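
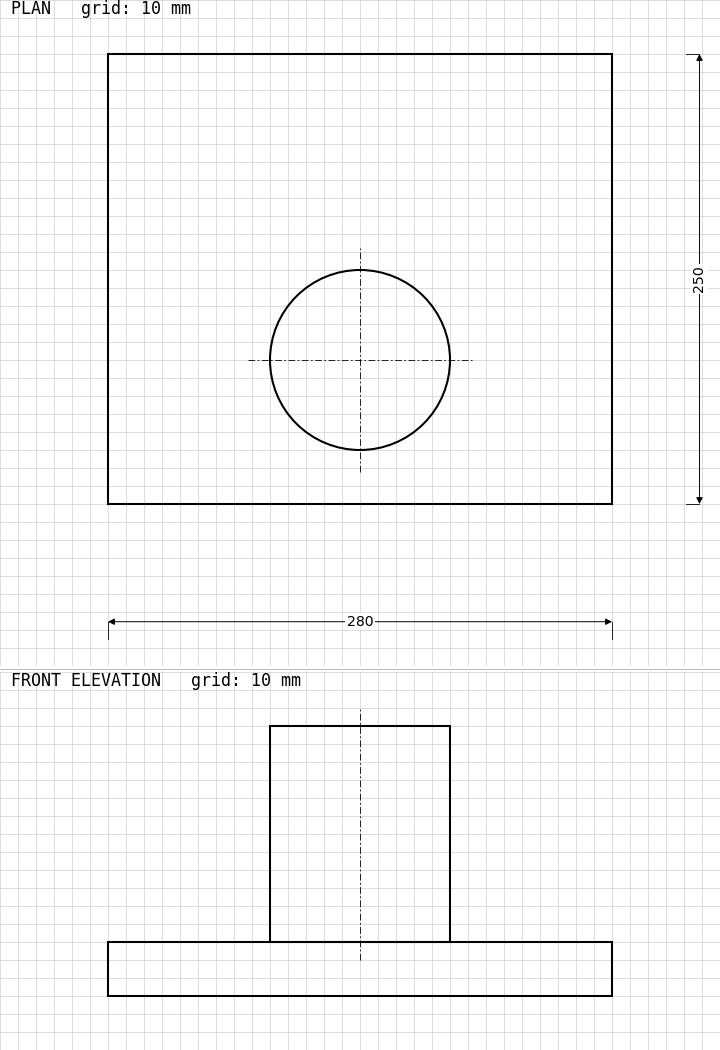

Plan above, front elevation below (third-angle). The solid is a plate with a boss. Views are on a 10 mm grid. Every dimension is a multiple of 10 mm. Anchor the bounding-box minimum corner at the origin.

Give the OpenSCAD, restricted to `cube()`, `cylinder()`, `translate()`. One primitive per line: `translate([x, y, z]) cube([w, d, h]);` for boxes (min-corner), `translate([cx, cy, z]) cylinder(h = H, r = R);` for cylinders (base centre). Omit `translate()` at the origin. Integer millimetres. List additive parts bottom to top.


cube([280, 250, 30]);
translate([140, 80, 30]) cylinder(h = 120, r = 50);


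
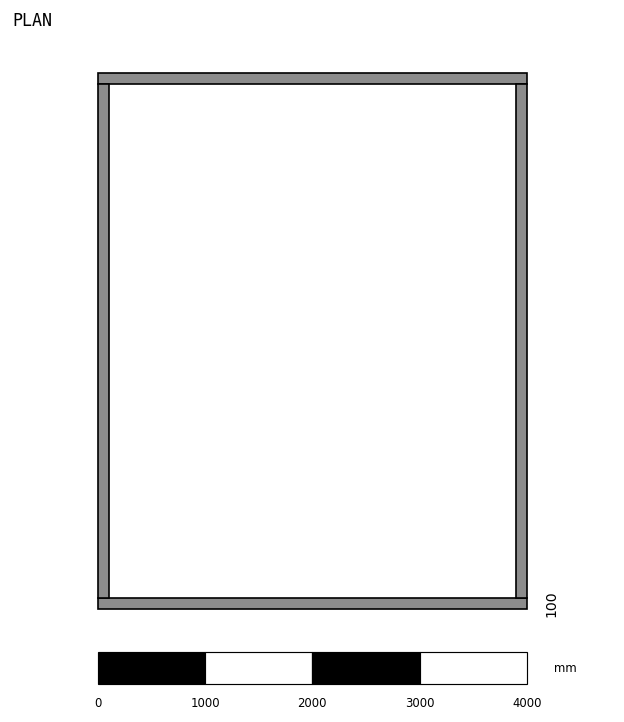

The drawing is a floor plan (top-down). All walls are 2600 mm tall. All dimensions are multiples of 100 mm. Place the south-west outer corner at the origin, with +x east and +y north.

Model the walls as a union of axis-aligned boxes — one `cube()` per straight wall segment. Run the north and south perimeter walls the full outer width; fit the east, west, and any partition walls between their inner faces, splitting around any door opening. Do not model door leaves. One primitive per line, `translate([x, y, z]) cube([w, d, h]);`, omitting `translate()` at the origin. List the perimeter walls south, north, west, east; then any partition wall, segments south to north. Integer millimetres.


cube([4000, 100, 2600]);
translate([0, 4900, 0]) cube([4000, 100, 2600]);
translate([0, 100, 0]) cube([100, 4800, 2600]);
translate([3900, 100, 0]) cube([100, 4800, 2600]);


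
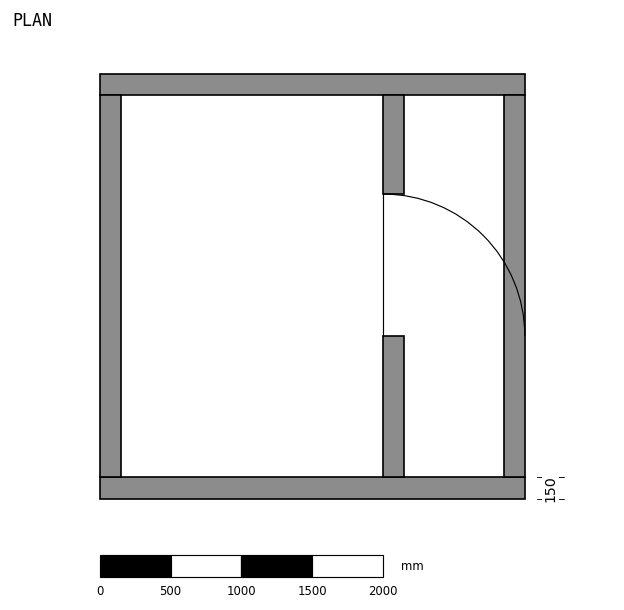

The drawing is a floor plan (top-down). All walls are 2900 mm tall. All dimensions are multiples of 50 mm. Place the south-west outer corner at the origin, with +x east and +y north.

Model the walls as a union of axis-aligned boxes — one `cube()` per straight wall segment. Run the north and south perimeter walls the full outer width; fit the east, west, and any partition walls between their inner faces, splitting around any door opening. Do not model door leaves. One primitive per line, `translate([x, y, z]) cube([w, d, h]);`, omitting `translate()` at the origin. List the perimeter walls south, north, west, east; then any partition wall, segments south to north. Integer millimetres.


cube([3000, 150, 2900]);
translate([0, 2850, 0]) cube([3000, 150, 2900]);
translate([0, 150, 0]) cube([150, 2700, 2900]);
translate([2850, 150, 0]) cube([150, 2700, 2900]);
translate([2000, 150, 0]) cube([150, 1000, 2900]);
translate([2000, 2150, 0]) cube([150, 700, 2900]);


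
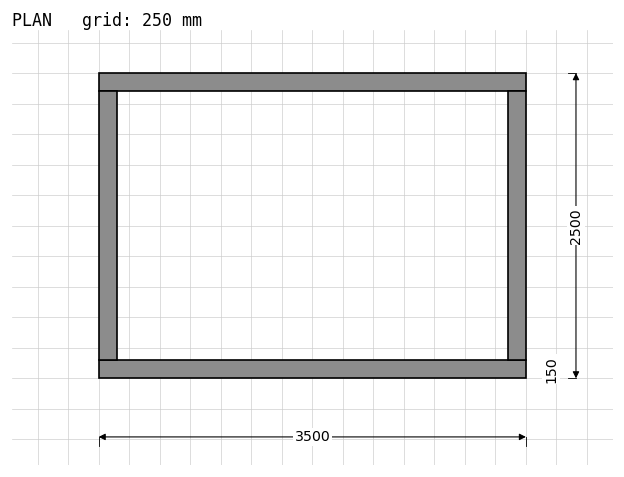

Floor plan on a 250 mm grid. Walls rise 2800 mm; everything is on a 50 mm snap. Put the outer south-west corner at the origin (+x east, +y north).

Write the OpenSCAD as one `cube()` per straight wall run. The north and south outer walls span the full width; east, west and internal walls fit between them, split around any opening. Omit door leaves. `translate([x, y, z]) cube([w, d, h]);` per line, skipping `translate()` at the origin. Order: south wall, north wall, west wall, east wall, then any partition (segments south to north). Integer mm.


cube([3500, 150, 2800]);
translate([0, 2350, 0]) cube([3500, 150, 2800]);
translate([0, 150, 0]) cube([150, 2200, 2800]);
translate([3350, 150, 0]) cube([150, 2200, 2800]);


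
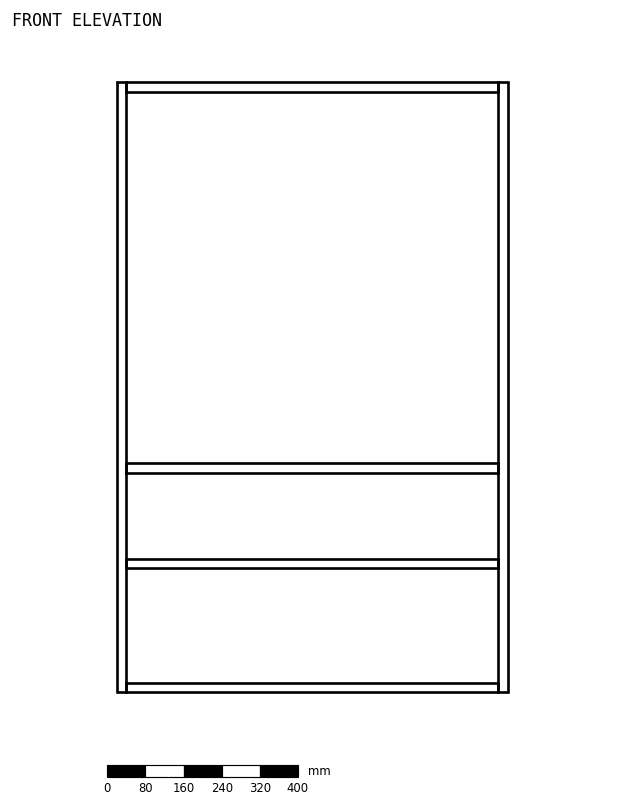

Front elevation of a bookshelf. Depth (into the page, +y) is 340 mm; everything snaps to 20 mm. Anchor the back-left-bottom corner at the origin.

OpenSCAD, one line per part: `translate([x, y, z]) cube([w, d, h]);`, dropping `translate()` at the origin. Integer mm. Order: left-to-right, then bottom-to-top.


cube([20, 340, 1280]);
translate([20, 0, 0]) cube([780, 340, 20]);
translate([20, 0, 260]) cube([780, 340, 20]);
translate([20, 0, 460]) cube([780, 340, 20]);
translate([20, 0, 1260]) cube([780, 340, 20]);
translate([800, 0, 0]) cube([20, 340, 1280]);


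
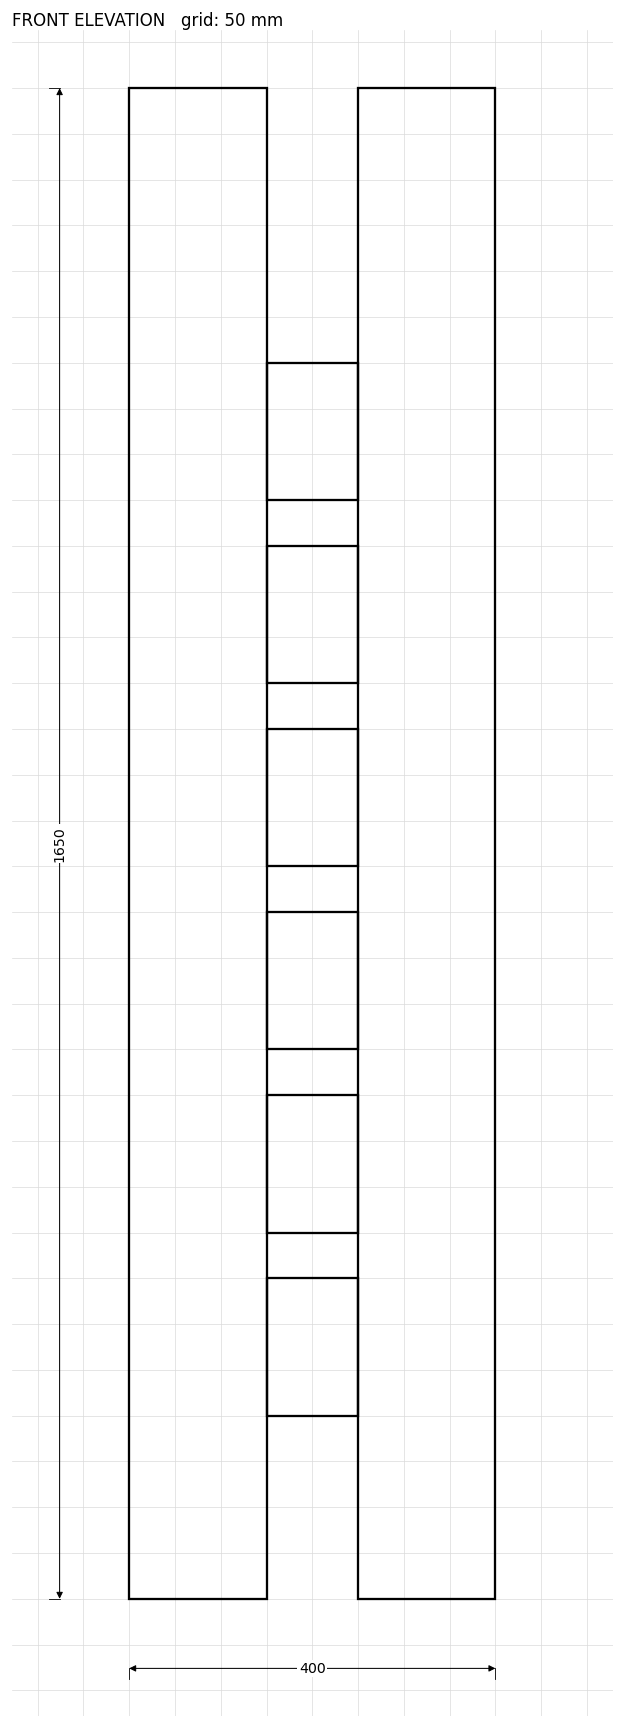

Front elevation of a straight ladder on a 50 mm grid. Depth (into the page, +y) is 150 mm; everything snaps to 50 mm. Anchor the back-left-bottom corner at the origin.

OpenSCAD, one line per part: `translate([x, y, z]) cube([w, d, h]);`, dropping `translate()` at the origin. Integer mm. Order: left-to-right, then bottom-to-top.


cube([150, 150, 1650]);
translate([150, 0, 200]) cube([100, 150, 150]);
translate([150, 0, 400]) cube([100, 150, 150]);
translate([150, 0, 600]) cube([100, 150, 150]);
translate([150, 0, 800]) cube([100, 150, 150]);
translate([150, 0, 1000]) cube([100, 150, 150]);
translate([150, 0, 1200]) cube([100, 150, 150]);
translate([250, 0, 0]) cube([150, 150, 1650]);


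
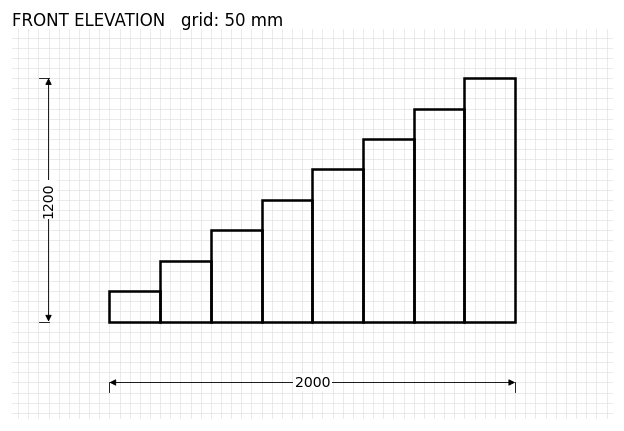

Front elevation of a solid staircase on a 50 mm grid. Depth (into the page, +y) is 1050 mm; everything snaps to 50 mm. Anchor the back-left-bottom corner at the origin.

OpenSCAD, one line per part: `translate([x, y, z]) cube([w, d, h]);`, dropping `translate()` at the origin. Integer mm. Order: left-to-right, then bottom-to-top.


cube([250, 1050, 150]);
translate([250, 0, 0]) cube([250, 1050, 300]);
translate([500, 0, 0]) cube([250, 1050, 450]);
translate([750, 0, 0]) cube([250, 1050, 600]);
translate([1000, 0, 0]) cube([250, 1050, 750]);
translate([1250, 0, 0]) cube([250, 1050, 900]);
translate([1500, 0, 0]) cube([250, 1050, 1050]);
translate([1750, 0, 0]) cube([250, 1050, 1200]);


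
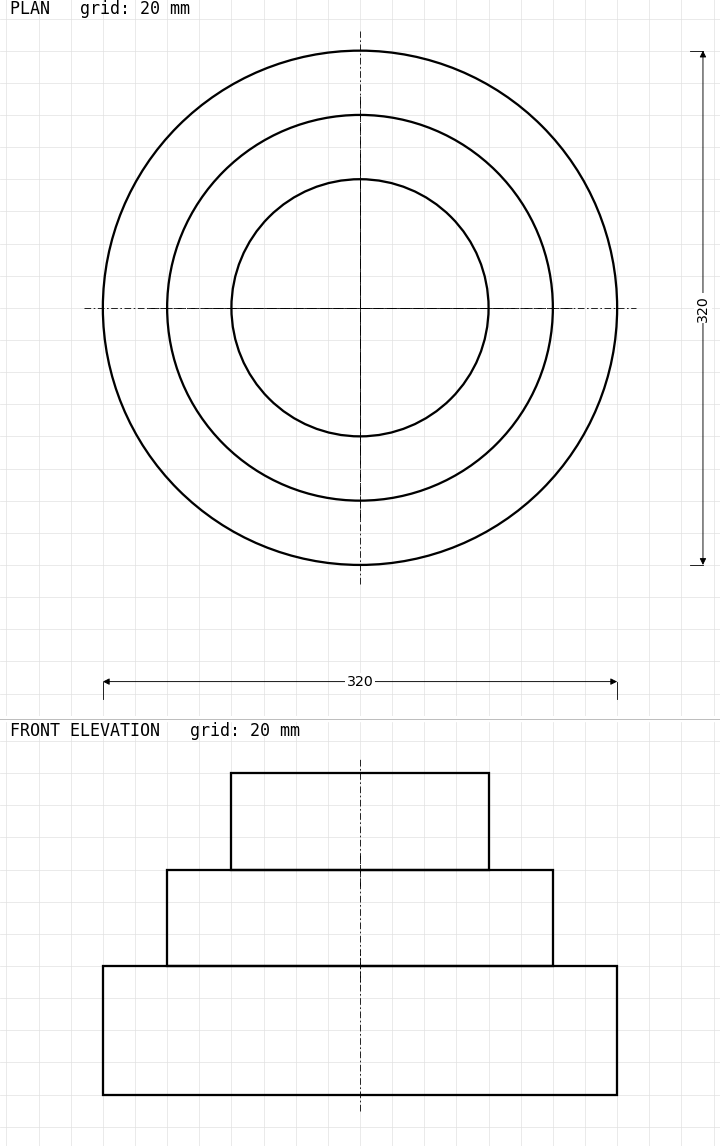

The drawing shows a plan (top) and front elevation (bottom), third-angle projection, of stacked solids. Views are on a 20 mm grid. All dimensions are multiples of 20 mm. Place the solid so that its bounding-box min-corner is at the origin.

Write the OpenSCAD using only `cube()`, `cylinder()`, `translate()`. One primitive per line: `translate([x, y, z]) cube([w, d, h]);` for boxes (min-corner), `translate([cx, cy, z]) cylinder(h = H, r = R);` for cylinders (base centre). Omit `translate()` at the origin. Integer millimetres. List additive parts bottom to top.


translate([160, 160, 0]) cylinder(h = 80, r = 160);
translate([160, 160, 80]) cylinder(h = 60, r = 120);
translate([160, 160, 140]) cylinder(h = 60, r = 80);


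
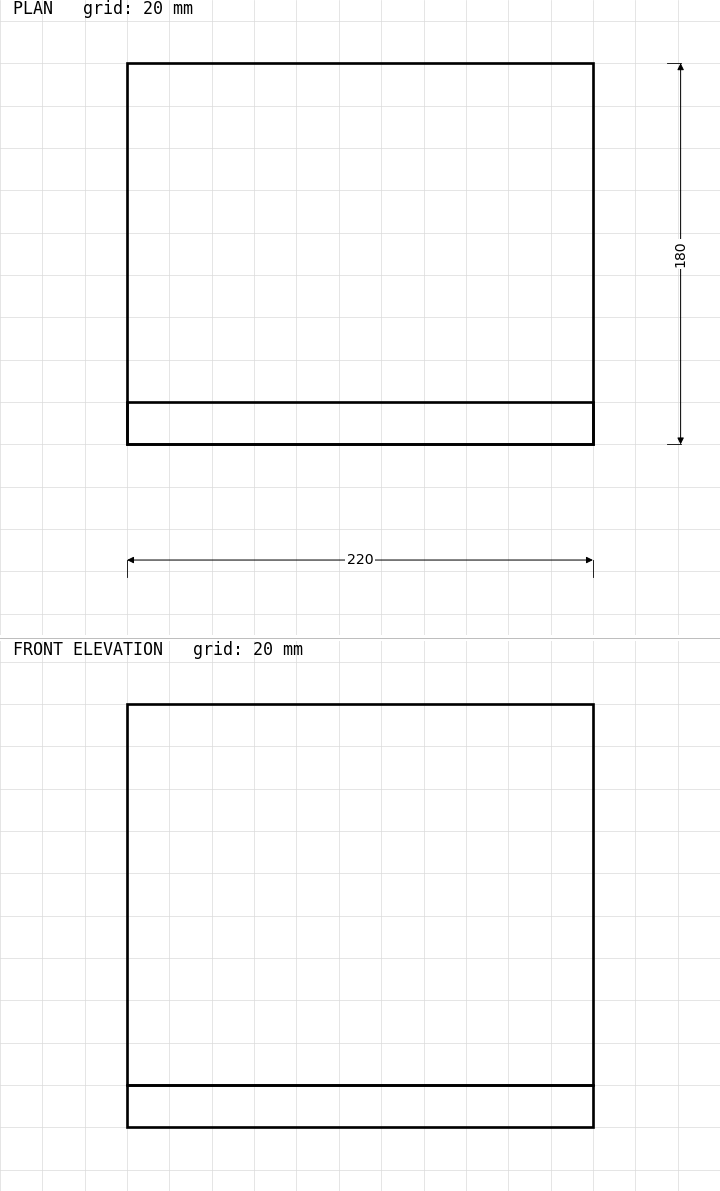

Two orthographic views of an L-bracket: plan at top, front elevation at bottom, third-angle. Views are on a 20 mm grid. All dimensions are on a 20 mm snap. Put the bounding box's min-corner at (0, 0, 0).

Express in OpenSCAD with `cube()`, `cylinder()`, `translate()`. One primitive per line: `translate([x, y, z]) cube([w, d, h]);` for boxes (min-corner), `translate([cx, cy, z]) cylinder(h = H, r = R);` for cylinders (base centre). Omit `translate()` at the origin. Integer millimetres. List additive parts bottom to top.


cube([220, 180, 20]);
translate([0, 0, 20]) cube([220, 20, 180]);


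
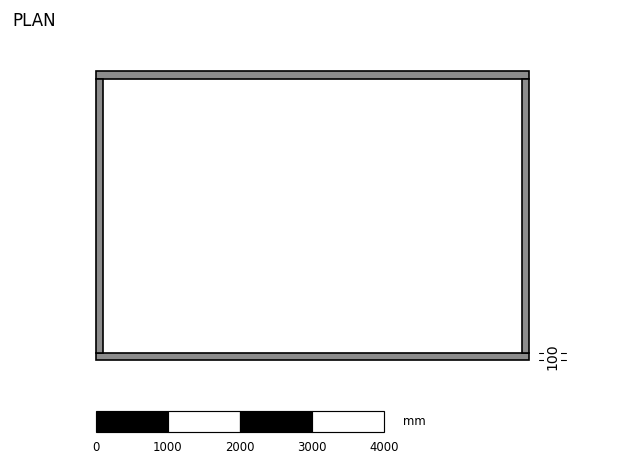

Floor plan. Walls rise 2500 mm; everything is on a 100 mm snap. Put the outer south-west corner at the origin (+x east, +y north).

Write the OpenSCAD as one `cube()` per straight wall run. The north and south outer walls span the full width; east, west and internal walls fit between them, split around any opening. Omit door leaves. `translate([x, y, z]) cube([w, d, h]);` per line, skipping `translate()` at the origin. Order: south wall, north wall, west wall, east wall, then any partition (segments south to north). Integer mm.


cube([6000, 100, 2500]);
translate([0, 3900, 0]) cube([6000, 100, 2500]);
translate([0, 100, 0]) cube([100, 3800, 2500]);
translate([5900, 100, 0]) cube([100, 3800, 2500]);


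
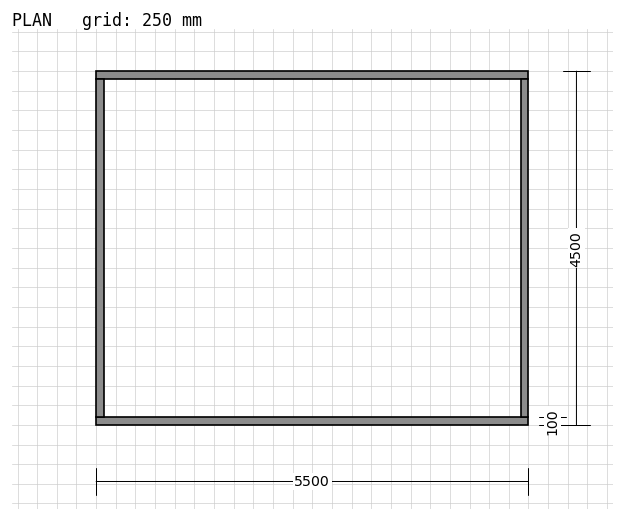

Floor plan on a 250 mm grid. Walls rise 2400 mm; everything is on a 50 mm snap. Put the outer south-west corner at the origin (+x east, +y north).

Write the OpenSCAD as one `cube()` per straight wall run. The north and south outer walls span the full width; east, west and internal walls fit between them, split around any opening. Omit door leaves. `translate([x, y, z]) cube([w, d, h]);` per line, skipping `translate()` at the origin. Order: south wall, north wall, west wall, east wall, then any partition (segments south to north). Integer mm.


cube([5500, 100, 2400]);
translate([0, 4400, 0]) cube([5500, 100, 2400]);
translate([0, 100, 0]) cube([100, 4300, 2400]);
translate([5400, 100, 0]) cube([100, 4300, 2400]);


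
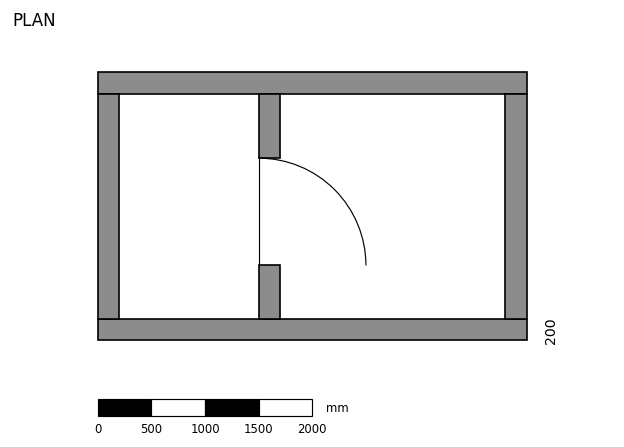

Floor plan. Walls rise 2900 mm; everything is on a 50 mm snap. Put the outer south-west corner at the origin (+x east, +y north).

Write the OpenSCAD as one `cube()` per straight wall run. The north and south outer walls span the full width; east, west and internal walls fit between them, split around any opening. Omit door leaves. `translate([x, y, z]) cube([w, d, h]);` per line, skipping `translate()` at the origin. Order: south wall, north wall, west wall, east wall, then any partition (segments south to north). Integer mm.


cube([4000, 200, 2900]);
translate([0, 2300, 0]) cube([4000, 200, 2900]);
translate([0, 200, 0]) cube([200, 2100, 2900]);
translate([3800, 200, 0]) cube([200, 2100, 2900]);
translate([1500, 200, 0]) cube([200, 500, 2900]);
translate([1500, 1700, 0]) cube([200, 600, 2900]);


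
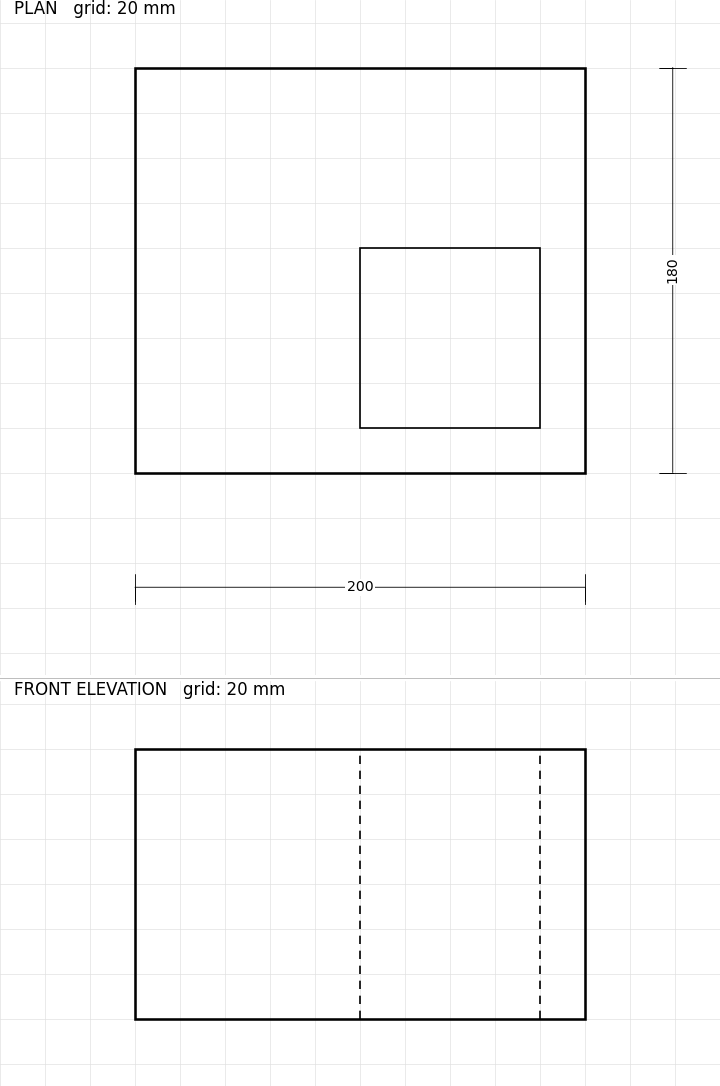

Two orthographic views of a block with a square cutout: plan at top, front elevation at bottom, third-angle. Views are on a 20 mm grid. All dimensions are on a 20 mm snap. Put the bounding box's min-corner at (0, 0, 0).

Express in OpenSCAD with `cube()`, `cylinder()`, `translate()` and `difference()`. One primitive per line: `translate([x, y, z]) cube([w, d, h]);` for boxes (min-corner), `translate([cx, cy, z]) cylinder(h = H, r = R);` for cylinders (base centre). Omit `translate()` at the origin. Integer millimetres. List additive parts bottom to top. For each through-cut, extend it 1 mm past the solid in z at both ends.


difference() {
  cube([200, 180, 120]);
  translate([100, 20, -1]) cube([80, 80, 122]);
}


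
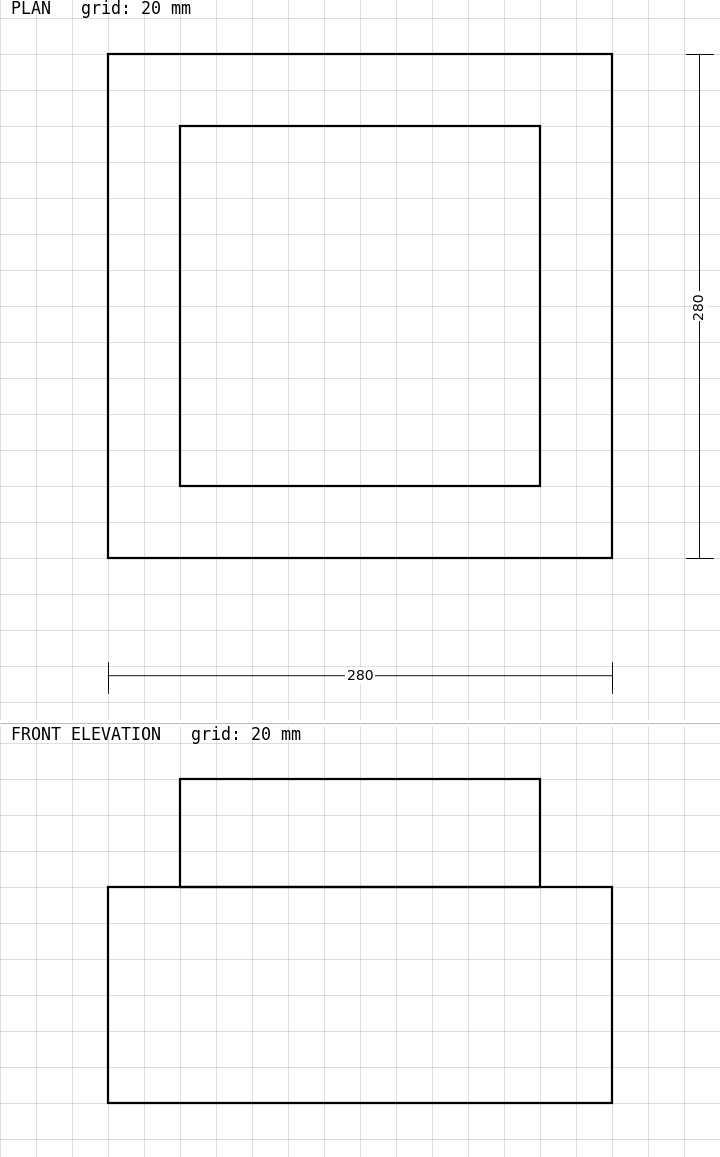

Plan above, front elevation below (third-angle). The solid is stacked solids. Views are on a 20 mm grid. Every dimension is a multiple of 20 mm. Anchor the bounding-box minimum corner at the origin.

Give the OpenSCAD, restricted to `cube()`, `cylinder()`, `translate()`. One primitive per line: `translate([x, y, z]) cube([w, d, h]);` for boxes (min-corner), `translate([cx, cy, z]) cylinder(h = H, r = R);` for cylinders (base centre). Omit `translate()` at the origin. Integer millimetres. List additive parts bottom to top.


cube([280, 280, 120]);
translate([40, 40, 120]) cube([200, 200, 60]);


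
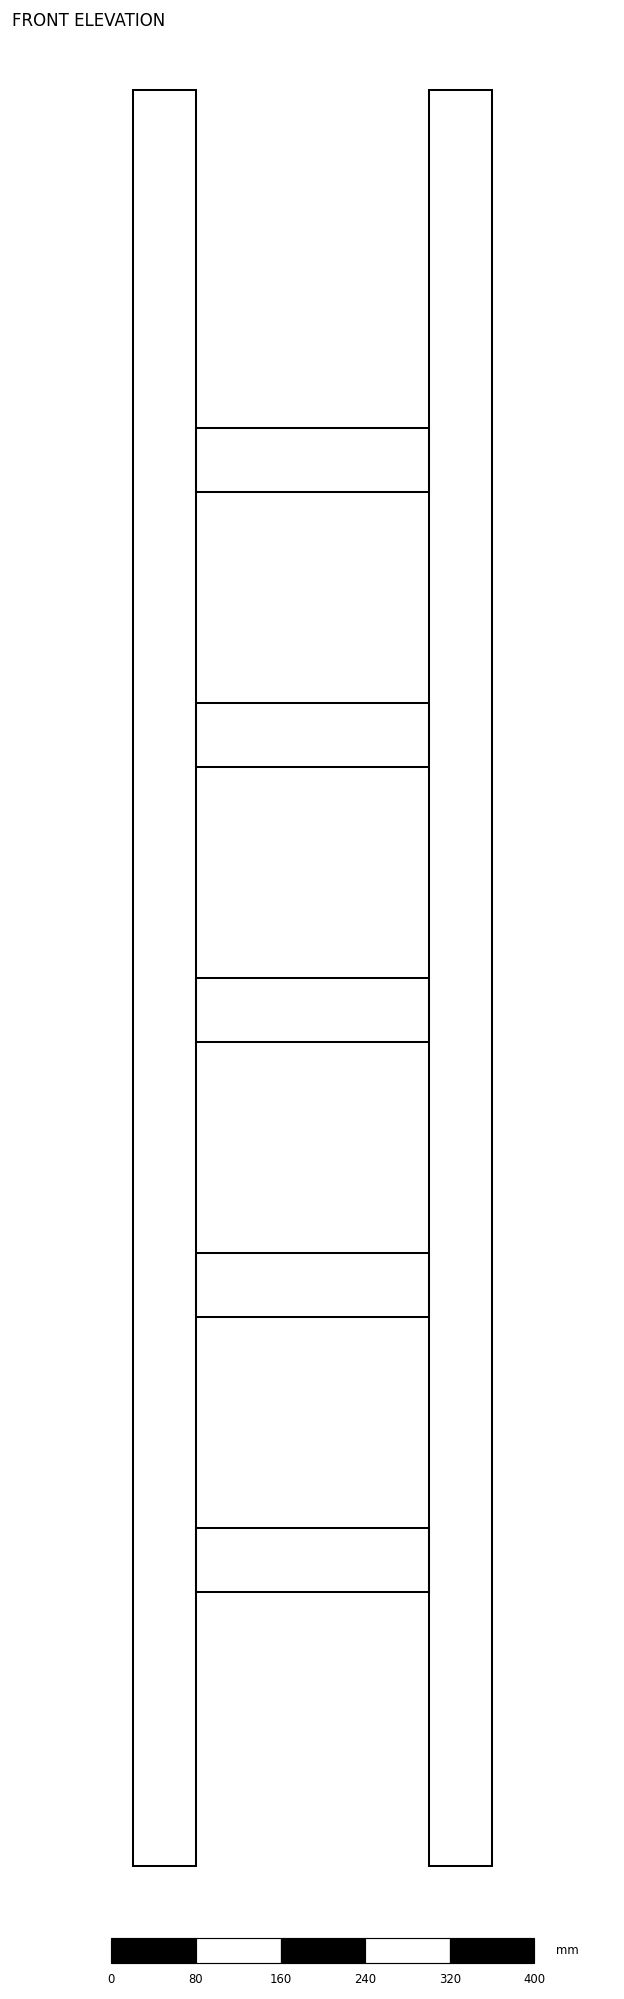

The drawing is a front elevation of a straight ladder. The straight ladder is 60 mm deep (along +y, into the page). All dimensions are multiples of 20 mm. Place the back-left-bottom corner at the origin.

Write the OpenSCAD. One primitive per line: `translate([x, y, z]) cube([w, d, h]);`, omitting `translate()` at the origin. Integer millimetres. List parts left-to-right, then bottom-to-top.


cube([60, 60, 1680]);
translate([60, 0, 260]) cube([220, 60, 60]);
translate([60, 0, 520]) cube([220, 60, 60]);
translate([60, 0, 780]) cube([220, 60, 60]);
translate([60, 0, 1040]) cube([220, 60, 60]);
translate([60, 0, 1300]) cube([220, 60, 60]);
translate([280, 0, 0]) cube([60, 60, 1680]);


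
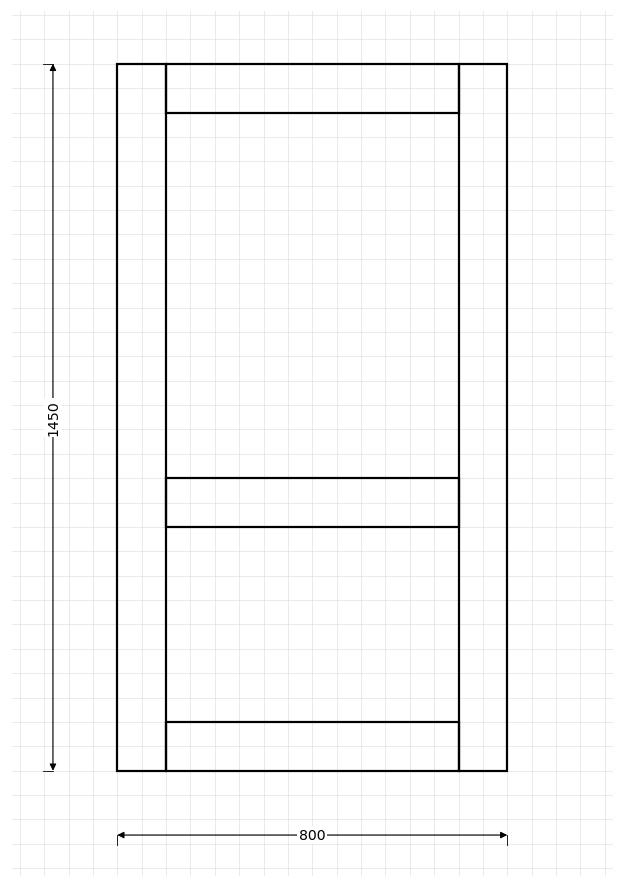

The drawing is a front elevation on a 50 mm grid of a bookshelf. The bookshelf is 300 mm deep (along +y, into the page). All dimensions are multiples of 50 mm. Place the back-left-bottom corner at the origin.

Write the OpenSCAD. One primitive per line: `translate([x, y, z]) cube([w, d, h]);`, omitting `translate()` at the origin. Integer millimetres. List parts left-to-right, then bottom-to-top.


cube([100, 300, 1450]);
translate([100, 0, 0]) cube([600, 300, 100]);
translate([100, 0, 500]) cube([600, 300, 100]);
translate([100, 0, 1350]) cube([600, 300, 100]);
translate([700, 0, 0]) cube([100, 300, 1450]);


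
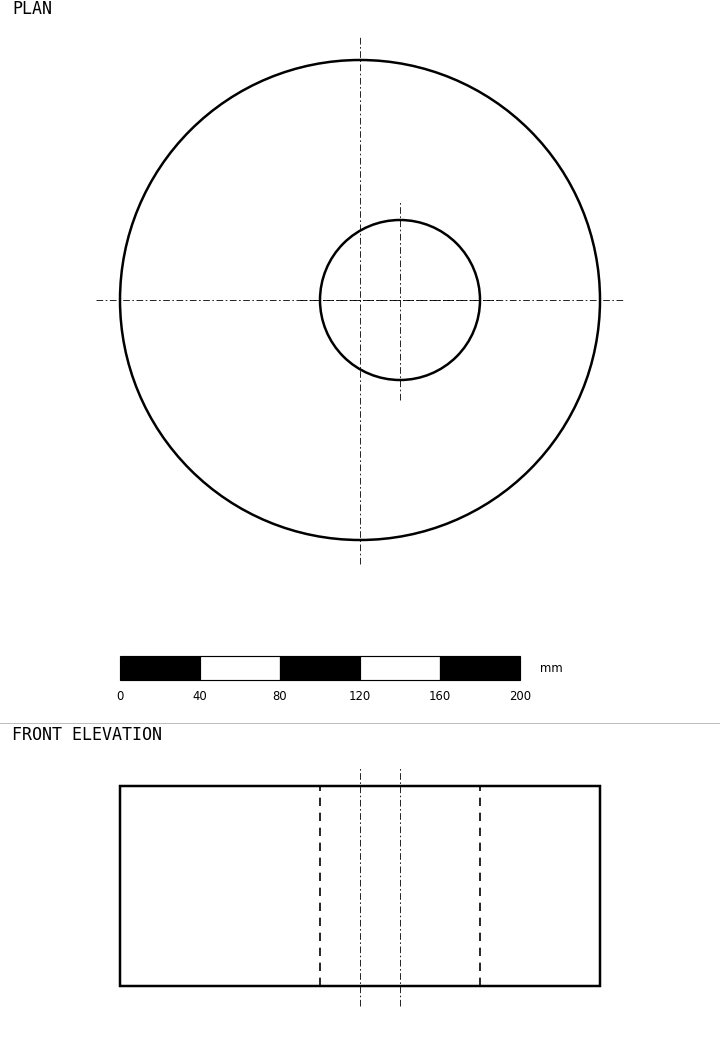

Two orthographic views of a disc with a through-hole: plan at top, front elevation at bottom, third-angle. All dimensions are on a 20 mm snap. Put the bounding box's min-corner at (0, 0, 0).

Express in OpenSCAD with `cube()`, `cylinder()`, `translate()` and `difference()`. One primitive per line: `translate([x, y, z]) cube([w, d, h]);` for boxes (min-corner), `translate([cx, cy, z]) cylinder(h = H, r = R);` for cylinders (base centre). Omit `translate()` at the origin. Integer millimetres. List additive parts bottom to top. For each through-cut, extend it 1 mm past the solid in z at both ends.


difference() {
  translate([120, 120, 0]) cylinder(h = 100, r = 120);
  translate([140, 120, -1]) cylinder(h = 102, r = 40);
}


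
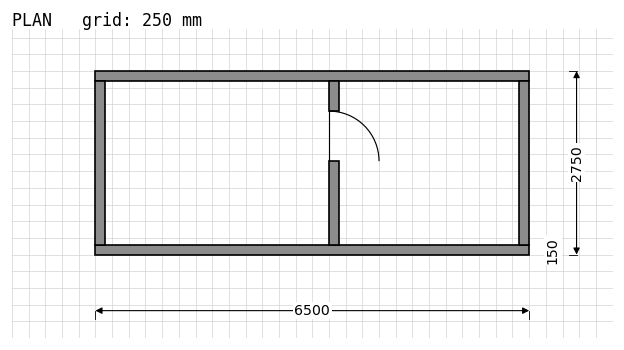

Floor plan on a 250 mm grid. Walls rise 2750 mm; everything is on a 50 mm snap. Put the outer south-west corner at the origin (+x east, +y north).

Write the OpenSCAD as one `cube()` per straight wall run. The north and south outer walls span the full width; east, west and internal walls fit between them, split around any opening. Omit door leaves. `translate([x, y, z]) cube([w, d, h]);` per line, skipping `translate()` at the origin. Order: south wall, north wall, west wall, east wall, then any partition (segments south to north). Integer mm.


cube([6500, 150, 2750]);
translate([0, 2600, 0]) cube([6500, 150, 2750]);
translate([0, 150, 0]) cube([150, 2450, 2750]);
translate([6350, 150, 0]) cube([150, 2450, 2750]);
translate([3500, 150, 0]) cube([150, 1250, 2750]);
translate([3500, 2150, 0]) cube([150, 450, 2750]);


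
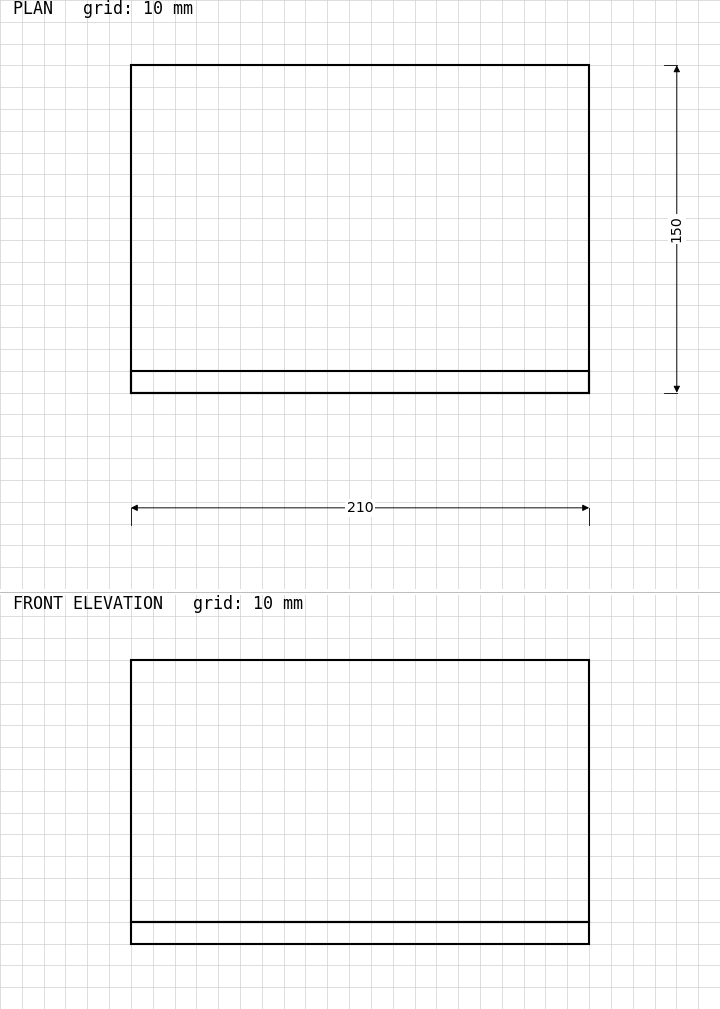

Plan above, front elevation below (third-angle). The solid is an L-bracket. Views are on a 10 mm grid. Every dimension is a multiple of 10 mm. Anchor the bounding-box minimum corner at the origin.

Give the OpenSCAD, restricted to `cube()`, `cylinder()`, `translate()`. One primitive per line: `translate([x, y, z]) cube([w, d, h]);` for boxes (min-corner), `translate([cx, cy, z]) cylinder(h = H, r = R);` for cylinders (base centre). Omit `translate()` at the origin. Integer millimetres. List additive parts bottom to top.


cube([210, 150, 10]);
translate([0, 0, 10]) cube([210, 10, 120]);


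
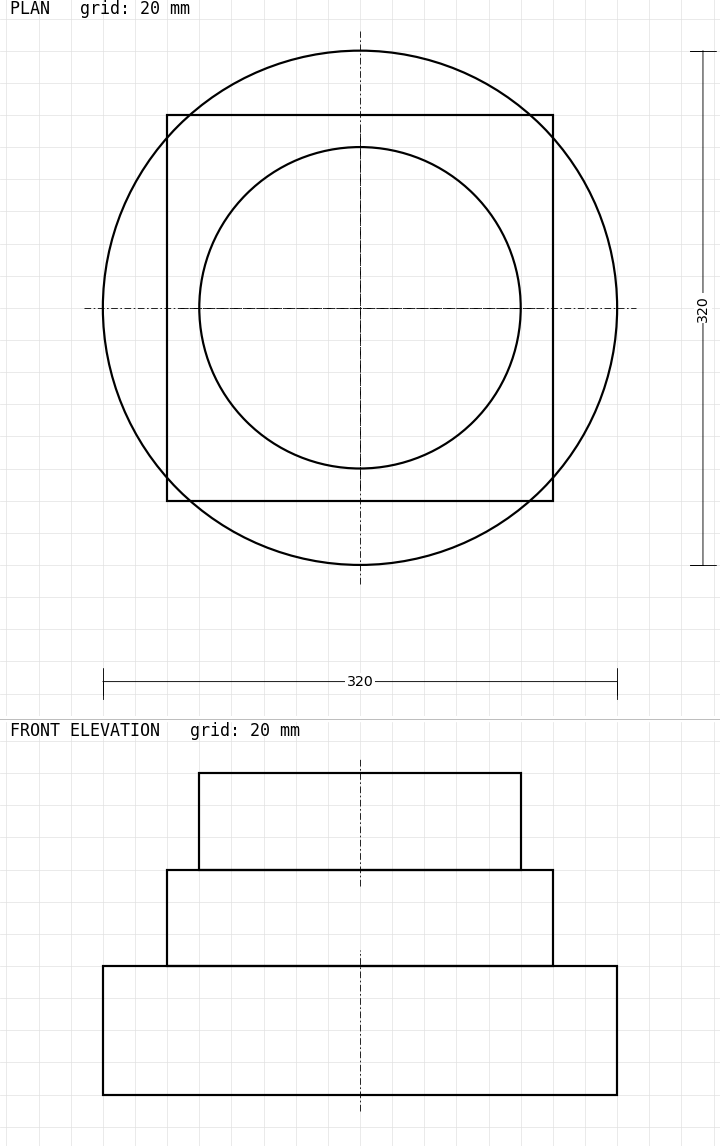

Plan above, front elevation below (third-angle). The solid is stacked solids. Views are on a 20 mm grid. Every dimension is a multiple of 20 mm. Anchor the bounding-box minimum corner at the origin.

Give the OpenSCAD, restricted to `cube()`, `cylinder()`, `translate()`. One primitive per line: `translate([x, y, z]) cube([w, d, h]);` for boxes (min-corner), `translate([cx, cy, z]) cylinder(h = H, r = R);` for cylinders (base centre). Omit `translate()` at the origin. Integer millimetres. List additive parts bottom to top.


translate([160, 160, 0]) cylinder(h = 80, r = 160);
translate([40, 40, 80]) cube([240, 240, 60]);
translate([160, 160, 140]) cylinder(h = 60, r = 100);


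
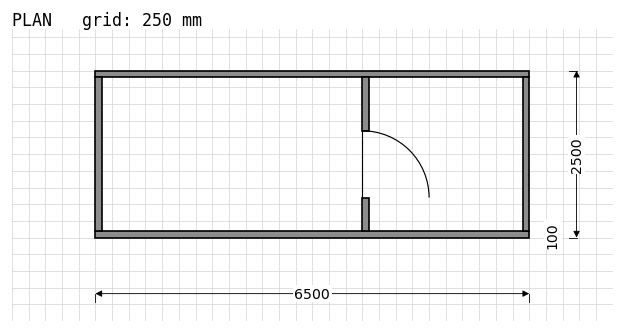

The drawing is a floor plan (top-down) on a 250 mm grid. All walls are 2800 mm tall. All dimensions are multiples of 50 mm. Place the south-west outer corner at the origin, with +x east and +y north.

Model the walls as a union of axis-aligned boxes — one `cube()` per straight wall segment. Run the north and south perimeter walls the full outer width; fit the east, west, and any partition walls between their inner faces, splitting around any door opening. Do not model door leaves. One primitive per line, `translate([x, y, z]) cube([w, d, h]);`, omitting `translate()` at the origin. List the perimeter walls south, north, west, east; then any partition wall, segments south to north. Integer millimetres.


cube([6500, 100, 2800]);
translate([0, 2400, 0]) cube([6500, 100, 2800]);
translate([0, 100, 0]) cube([100, 2300, 2800]);
translate([6400, 100, 0]) cube([100, 2300, 2800]);
translate([4000, 100, 0]) cube([100, 500, 2800]);
translate([4000, 1600, 0]) cube([100, 800, 2800]);


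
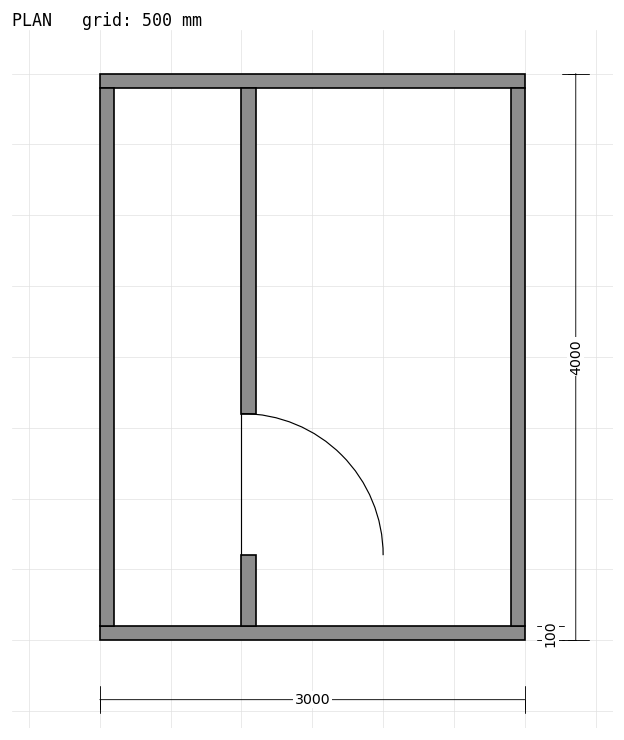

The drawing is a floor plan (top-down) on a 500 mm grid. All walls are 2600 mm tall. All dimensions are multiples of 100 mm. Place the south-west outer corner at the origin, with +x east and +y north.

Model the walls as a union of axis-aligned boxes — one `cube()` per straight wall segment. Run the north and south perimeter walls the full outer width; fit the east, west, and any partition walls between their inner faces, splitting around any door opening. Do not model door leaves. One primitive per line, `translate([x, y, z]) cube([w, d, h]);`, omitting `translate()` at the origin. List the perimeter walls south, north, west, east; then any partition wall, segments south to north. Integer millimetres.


cube([3000, 100, 2600]);
translate([0, 3900, 0]) cube([3000, 100, 2600]);
translate([0, 100, 0]) cube([100, 3800, 2600]);
translate([2900, 100, 0]) cube([100, 3800, 2600]);
translate([1000, 100, 0]) cube([100, 500, 2600]);
translate([1000, 1600, 0]) cube([100, 2300, 2600]);


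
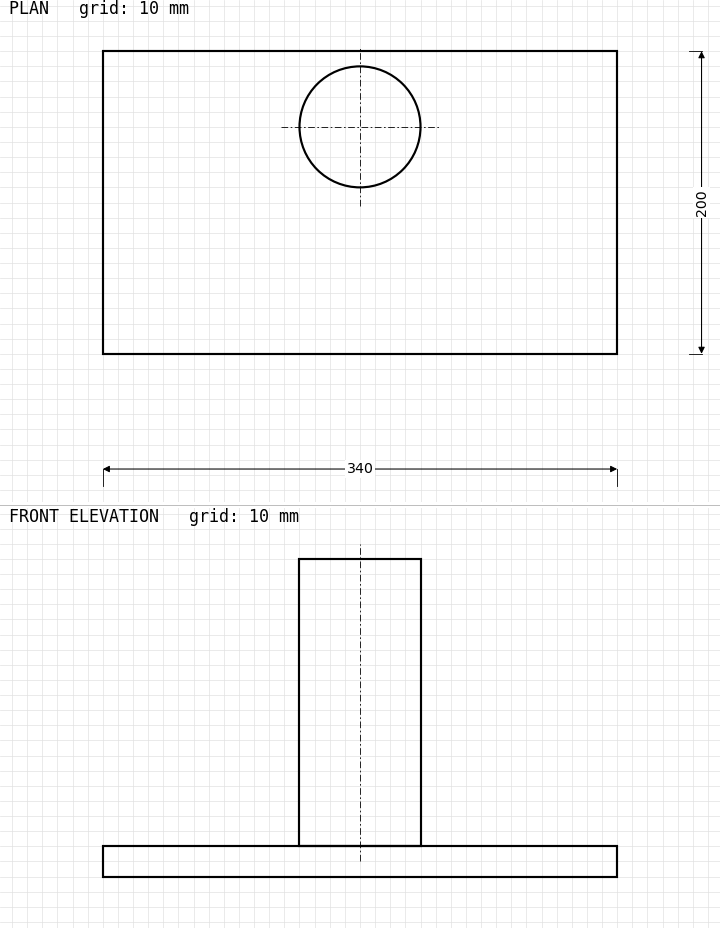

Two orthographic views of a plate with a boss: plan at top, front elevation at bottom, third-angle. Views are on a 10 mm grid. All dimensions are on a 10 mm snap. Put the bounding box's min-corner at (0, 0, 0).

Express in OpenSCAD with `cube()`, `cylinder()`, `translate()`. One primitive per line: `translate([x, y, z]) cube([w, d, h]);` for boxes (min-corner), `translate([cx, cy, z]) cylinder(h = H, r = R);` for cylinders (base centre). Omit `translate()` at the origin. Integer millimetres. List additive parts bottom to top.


cube([340, 200, 20]);
translate([170, 150, 20]) cylinder(h = 190, r = 40);


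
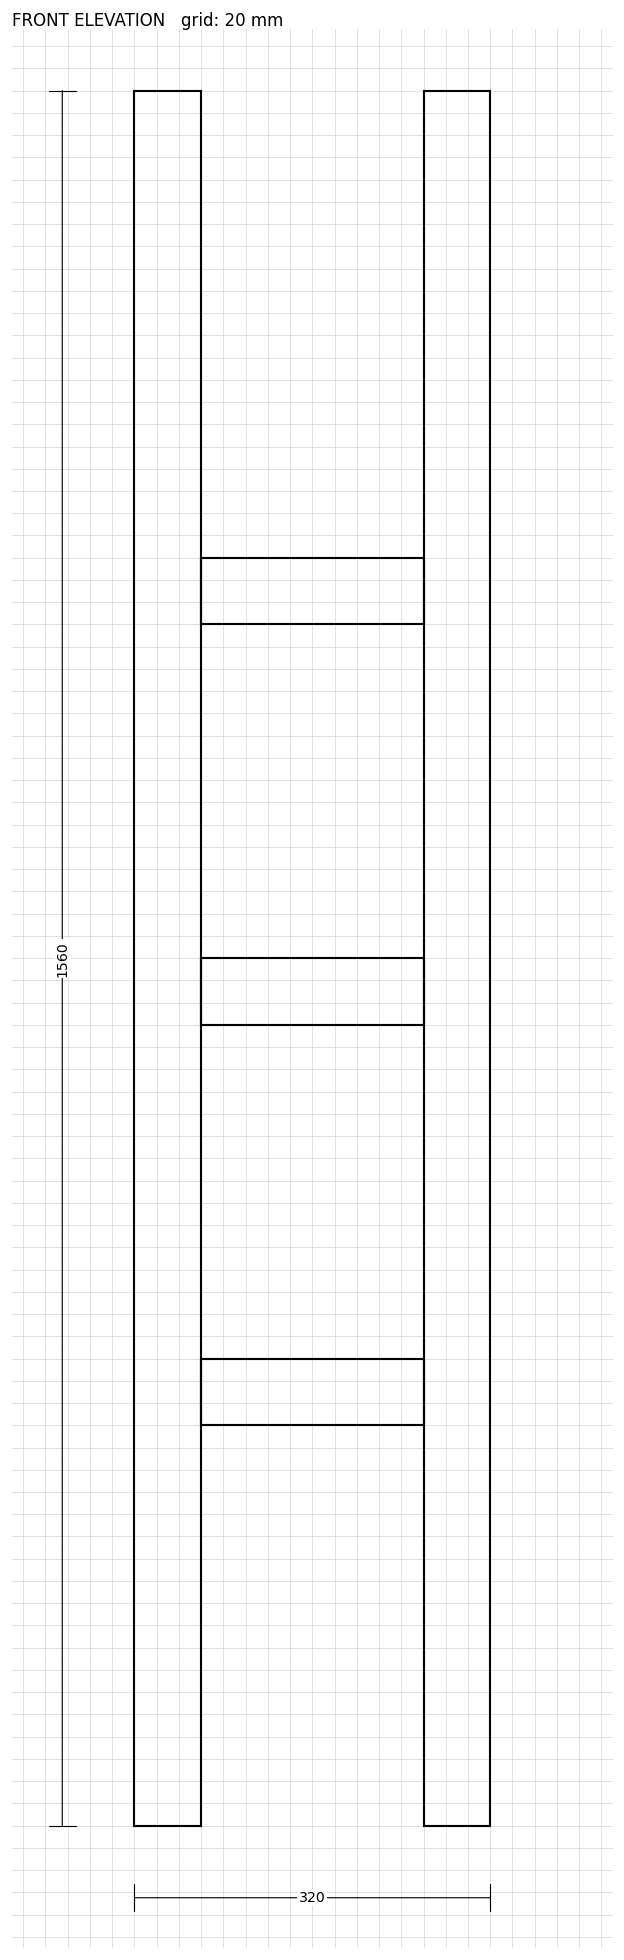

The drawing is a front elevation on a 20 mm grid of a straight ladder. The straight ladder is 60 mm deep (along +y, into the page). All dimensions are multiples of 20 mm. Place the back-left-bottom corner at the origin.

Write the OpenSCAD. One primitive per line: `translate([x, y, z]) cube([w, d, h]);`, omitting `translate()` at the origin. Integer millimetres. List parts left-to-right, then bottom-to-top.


cube([60, 60, 1560]);
translate([60, 0, 360]) cube([200, 60, 60]);
translate([60, 0, 720]) cube([200, 60, 60]);
translate([60, 0, 1080]) cube([200, 60, 60]);
translate([260, 0, 0]) cube([60, 60, 1560]);


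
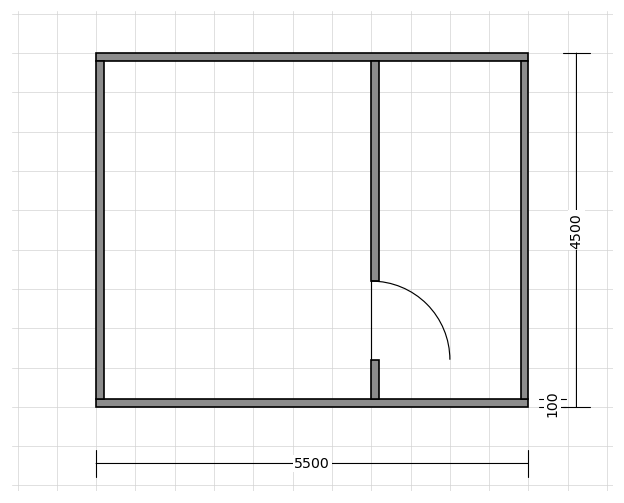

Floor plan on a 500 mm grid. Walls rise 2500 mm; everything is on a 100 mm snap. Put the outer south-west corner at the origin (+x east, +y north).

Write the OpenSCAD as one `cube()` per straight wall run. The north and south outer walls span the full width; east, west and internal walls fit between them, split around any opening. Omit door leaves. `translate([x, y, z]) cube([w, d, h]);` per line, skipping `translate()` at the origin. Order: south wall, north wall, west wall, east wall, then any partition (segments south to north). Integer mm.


cube([5500, 100, 2500]);
translate([0, 4400, 0]) cube([5500, 100, 2500]);
translate([0, 100, 0]) cube([100, 4300, 2500]);
translate([5400, 100, 0]) cube([100, 4300, 2500]);
translate([3500, 100, 0]) cube([100, 500, 2500]);
translate([3500, 1600, 0]) cube([100, 2800, 2500]);


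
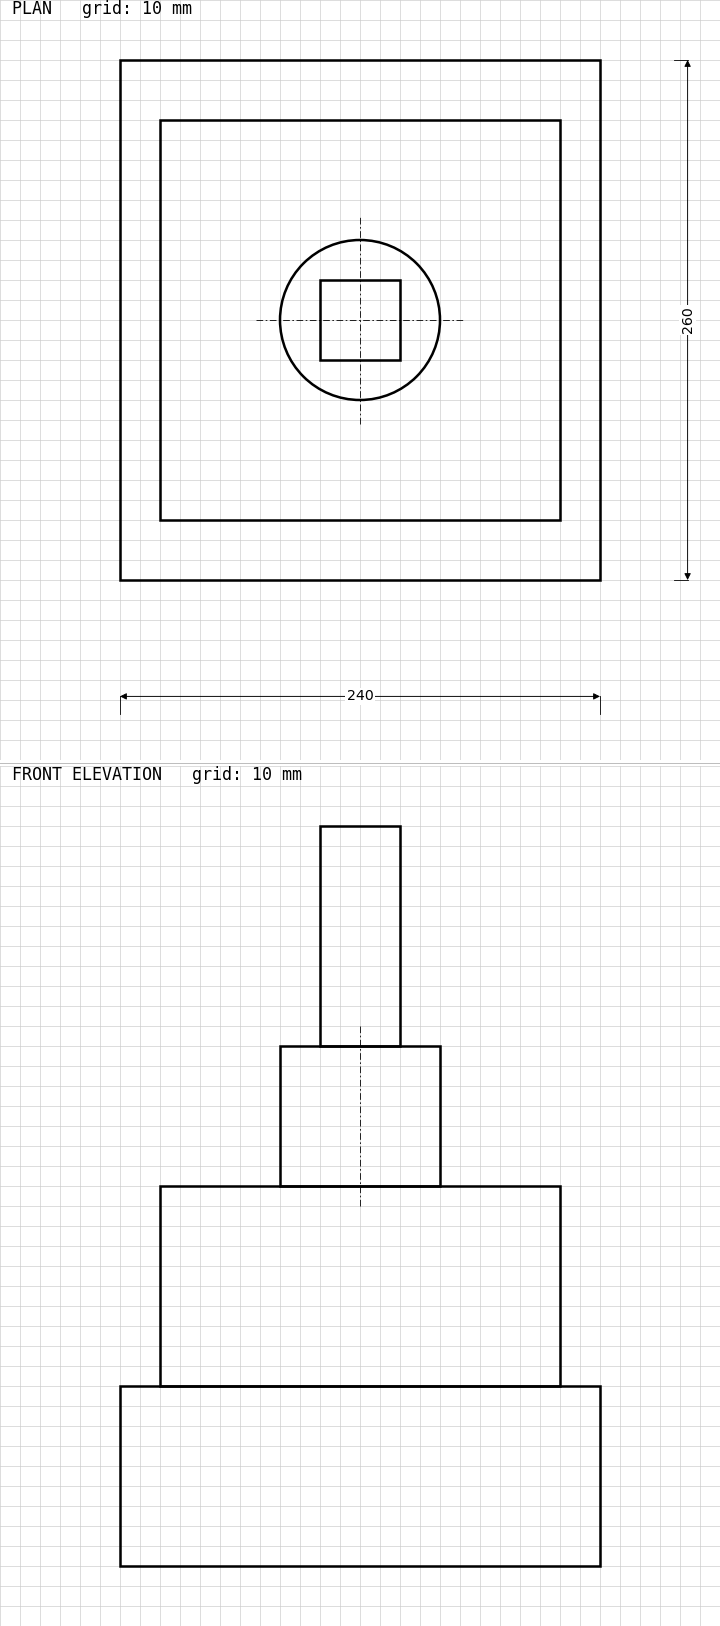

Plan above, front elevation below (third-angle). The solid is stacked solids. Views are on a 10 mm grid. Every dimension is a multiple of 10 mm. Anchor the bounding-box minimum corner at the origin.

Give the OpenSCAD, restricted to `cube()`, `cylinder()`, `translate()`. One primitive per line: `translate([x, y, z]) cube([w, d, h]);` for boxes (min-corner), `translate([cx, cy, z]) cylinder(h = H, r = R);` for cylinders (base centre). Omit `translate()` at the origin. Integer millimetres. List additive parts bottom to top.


cube([240, 260, 90]);
translate([20, 30, 90]) cube([200, 200, 100]);
translate([120, 130, 190]) cylinder(h = 70, r = 40);
translate([100, 110, 260]) cube([40, 40, 110]);


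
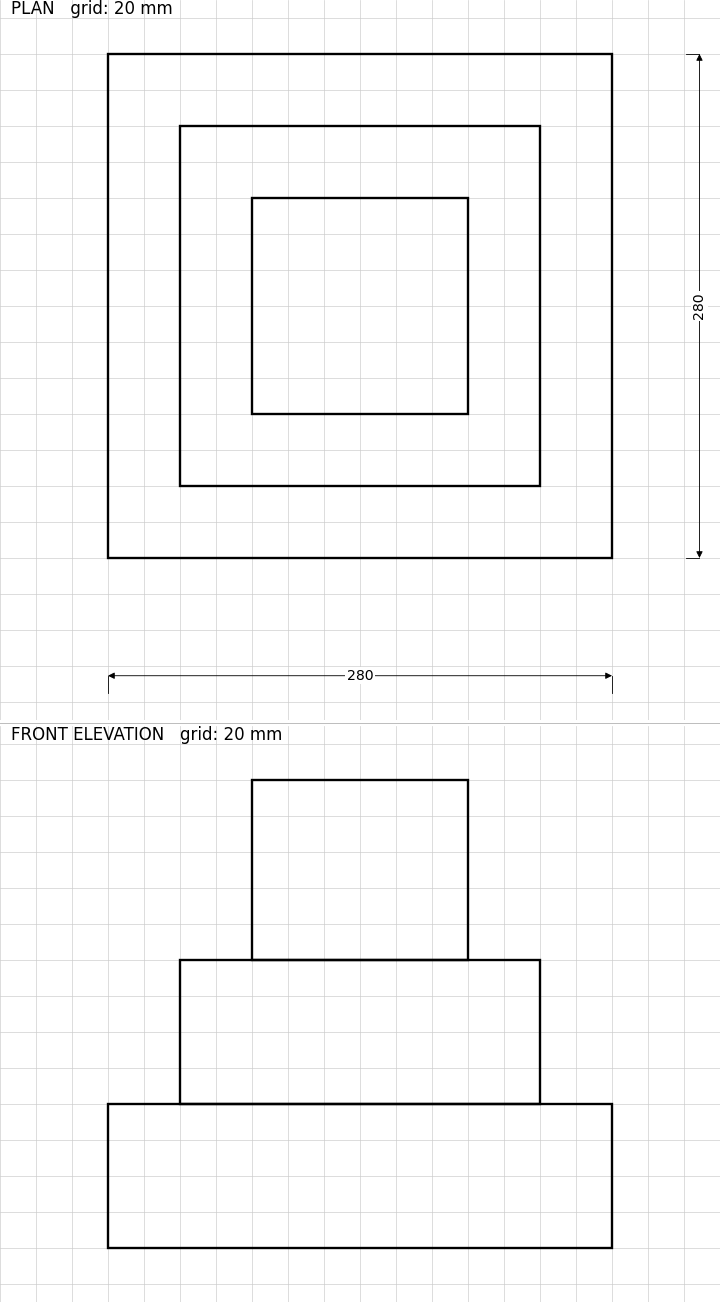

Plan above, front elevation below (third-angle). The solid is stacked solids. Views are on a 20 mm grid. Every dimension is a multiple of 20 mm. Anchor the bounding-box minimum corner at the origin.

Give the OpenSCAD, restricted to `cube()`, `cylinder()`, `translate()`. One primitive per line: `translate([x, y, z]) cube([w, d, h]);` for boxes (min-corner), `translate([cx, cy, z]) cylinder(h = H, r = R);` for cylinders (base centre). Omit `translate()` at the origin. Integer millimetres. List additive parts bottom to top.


cube([280, 280, 80]);
translate([40, 40, 80]) cube([200, 200, 80]);
translate([80, 80, 160]) cube([120, 120, 100]);


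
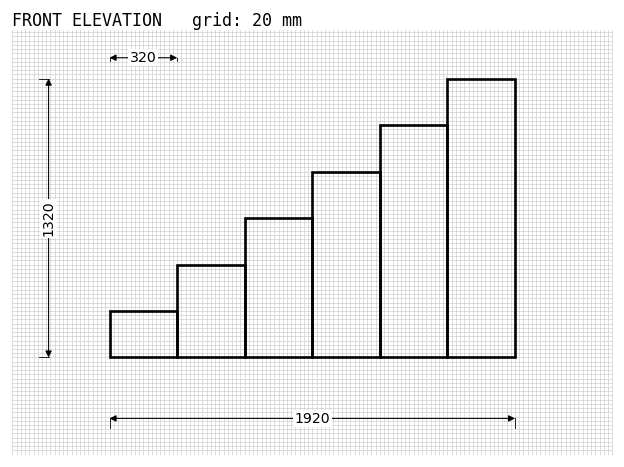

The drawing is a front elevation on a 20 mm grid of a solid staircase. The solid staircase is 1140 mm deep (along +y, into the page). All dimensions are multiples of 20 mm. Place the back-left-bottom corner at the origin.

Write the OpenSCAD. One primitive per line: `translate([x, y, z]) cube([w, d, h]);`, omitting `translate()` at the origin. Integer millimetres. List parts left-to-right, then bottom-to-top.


cube([320, 1140, 220]);
translate([320, 0, 0]) cube([320, 1140, 440]);
translate([640, 0, 0]) cube([320, 1140, 660]);
translate([960, 0, 0]) cube([320, 1140, 880]);
translate([1280, 0, 0]) cube([320, 1140, 1100]);
translate([1600, 0, 0]) cube([320, 1140, 1320]);


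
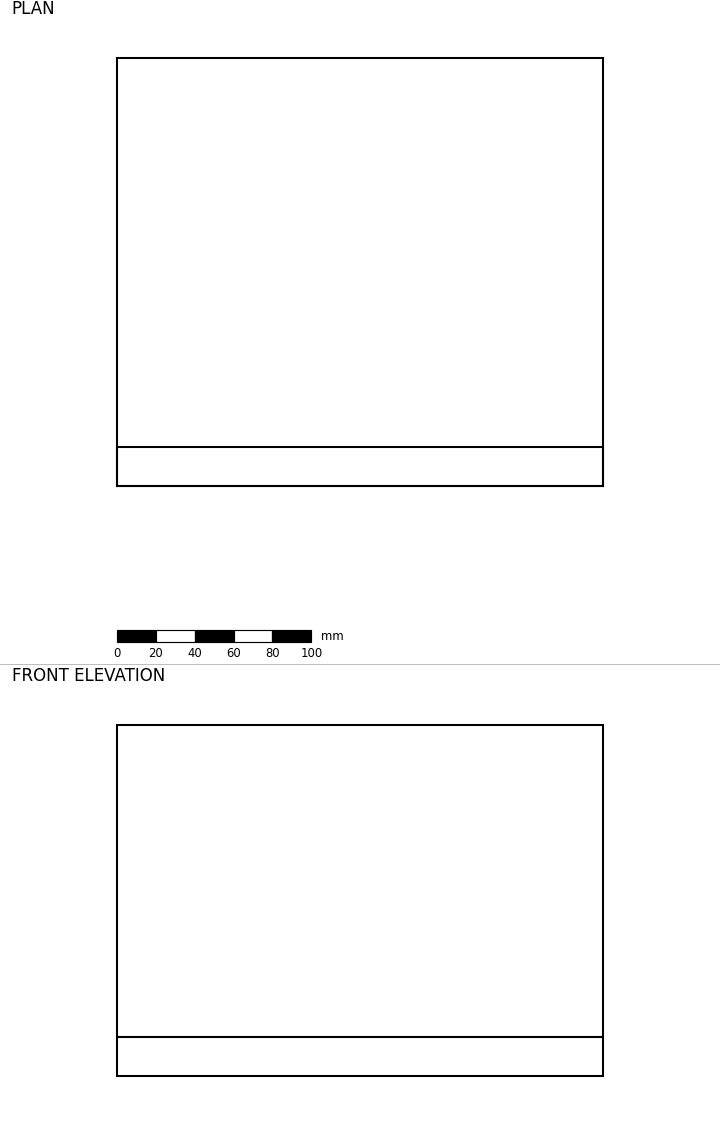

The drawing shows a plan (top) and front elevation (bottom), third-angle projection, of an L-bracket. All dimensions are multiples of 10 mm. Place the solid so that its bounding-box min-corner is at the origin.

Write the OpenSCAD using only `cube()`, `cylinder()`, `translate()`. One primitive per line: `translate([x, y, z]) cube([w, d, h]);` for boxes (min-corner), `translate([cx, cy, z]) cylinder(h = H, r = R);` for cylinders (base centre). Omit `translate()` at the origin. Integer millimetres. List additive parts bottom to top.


cube([250, 220, 20]);
translate([0, 0, 20]) cube([250, 20, 160]);


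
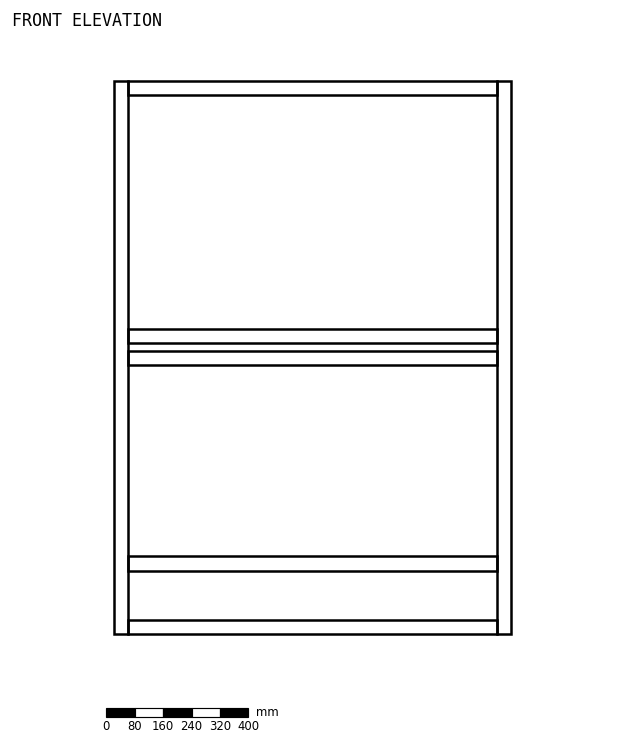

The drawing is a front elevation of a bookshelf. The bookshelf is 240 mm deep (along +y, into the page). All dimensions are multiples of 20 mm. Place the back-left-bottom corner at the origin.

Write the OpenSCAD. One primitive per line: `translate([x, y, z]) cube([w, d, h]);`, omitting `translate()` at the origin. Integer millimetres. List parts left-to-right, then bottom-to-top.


cube([40, 240, 1560]);
translate([40, 0, 0]) cube([1040, 240, 40]);
translate([40, 0, 180]) cube([1040, 240, 40]);
translate([40, 0, 760]) cube([1040, 240, 40]);
translate([40, 0, 820]) cube([1040, 240, 40]);
translate([40, 0, 1520]) cube([1040, 240, 40]);
translate([1080, 0, 0]) cube([40, 240, 1560]);


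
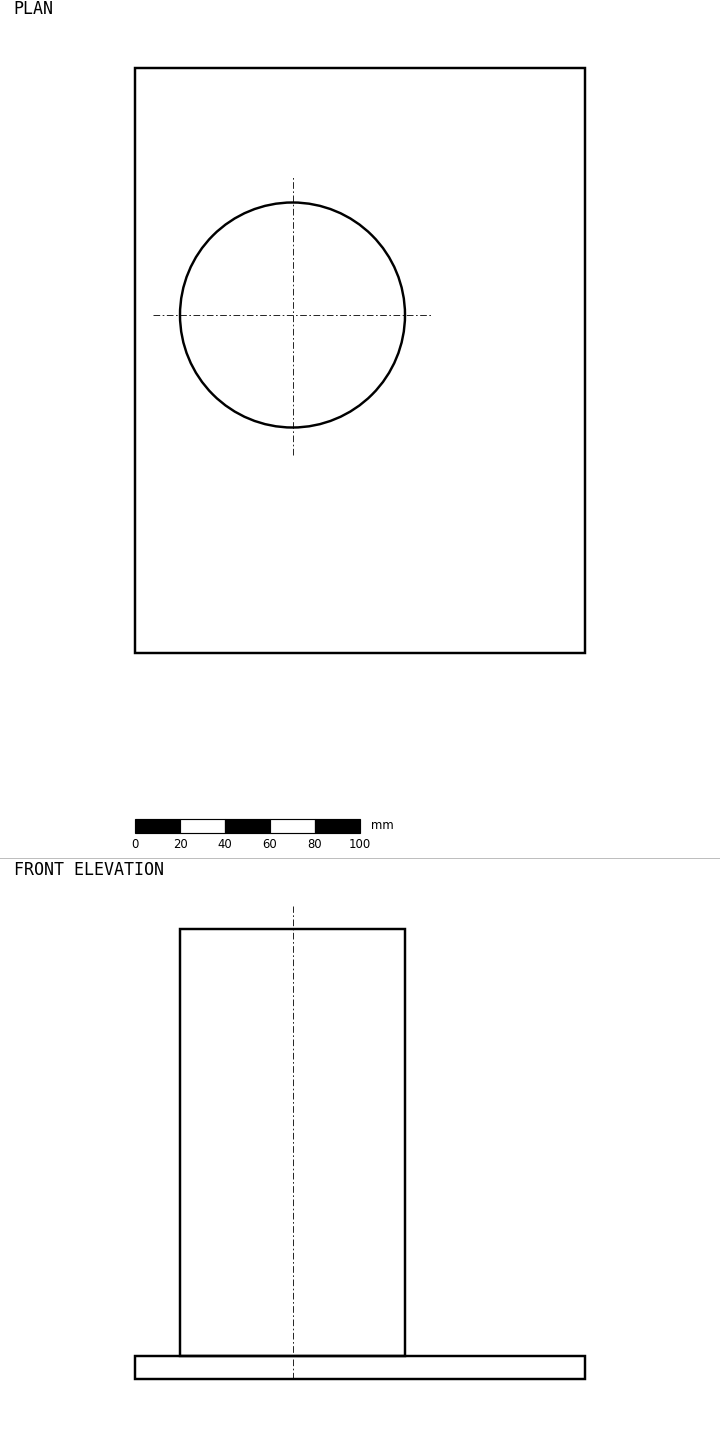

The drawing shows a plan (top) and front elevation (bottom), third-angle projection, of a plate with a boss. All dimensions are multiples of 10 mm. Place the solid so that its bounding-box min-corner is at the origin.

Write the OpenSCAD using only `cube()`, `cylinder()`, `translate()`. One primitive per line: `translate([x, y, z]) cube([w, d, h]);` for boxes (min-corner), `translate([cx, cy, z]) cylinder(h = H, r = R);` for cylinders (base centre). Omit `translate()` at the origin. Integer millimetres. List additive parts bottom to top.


cube([200, 260, 10]);
translate([70, 150, 10]) cylinder(h = 190, r = 50);


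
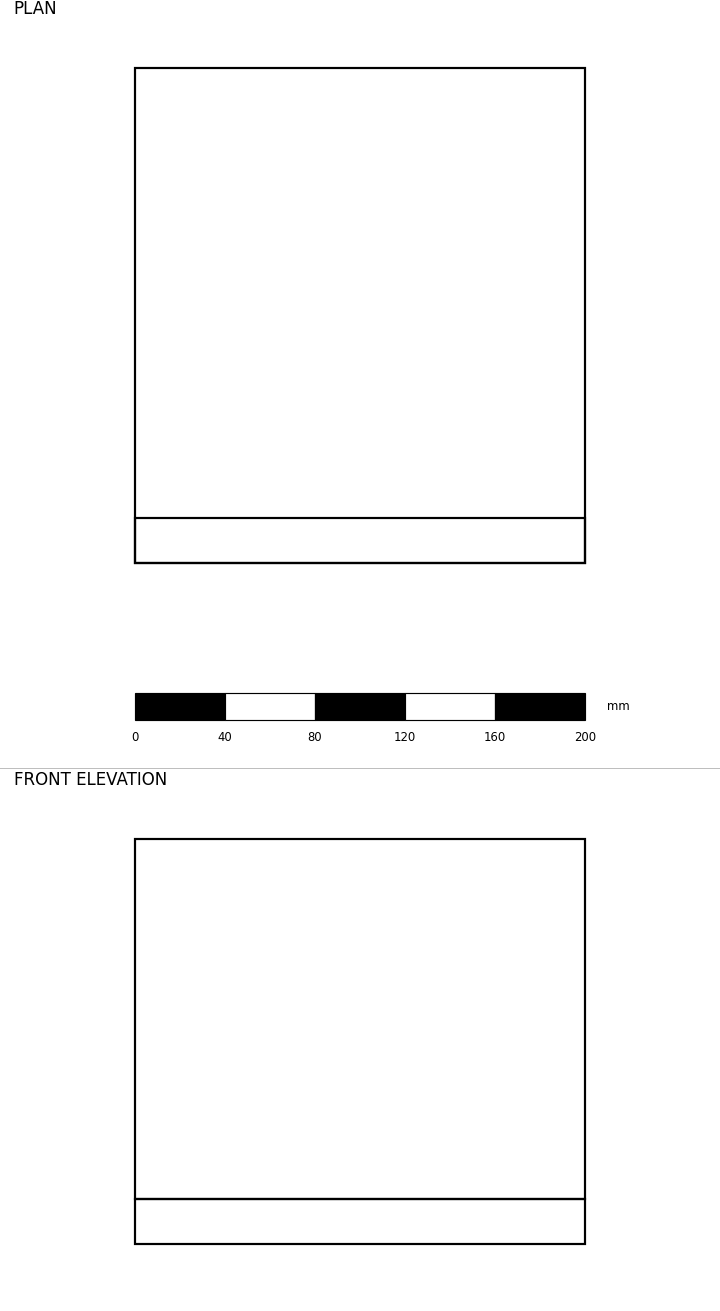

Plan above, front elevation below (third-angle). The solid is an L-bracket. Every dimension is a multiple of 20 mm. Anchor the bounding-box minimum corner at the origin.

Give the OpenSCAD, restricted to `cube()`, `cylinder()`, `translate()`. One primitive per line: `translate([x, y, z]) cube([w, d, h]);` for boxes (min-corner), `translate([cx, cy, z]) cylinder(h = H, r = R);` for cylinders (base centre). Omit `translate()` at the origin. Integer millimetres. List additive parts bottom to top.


cube([200, 220, 20]);
translate([0, 0, 20]) cube([200, 20, 160]);


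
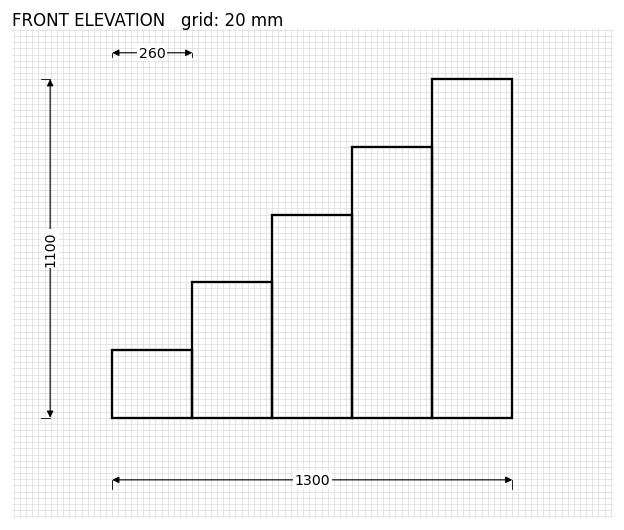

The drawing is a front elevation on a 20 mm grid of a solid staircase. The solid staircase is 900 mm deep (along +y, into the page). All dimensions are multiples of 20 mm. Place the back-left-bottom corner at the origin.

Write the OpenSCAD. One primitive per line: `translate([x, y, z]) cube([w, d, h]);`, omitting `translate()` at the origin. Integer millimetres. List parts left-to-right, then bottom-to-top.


cube([260, 900, 220]);
translate([260, 0, 0]) cube([260, 900, 440]);
translate([520, 0, 0]) cube([260, 900, 660]);
translate([780, 0, 0]) cube([260, 900, 880]);
translate([1040, 0, 0]) cube([260, 900, 1100]);


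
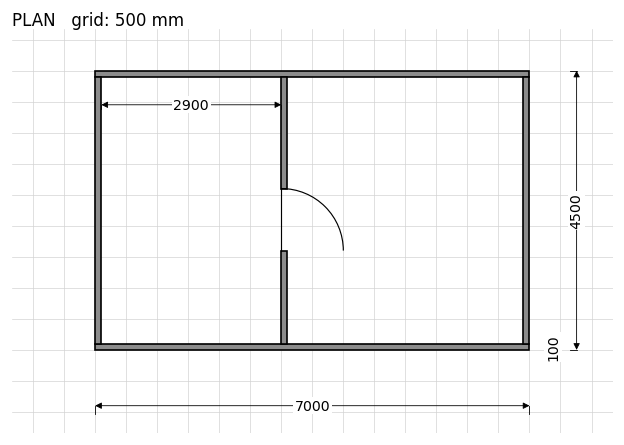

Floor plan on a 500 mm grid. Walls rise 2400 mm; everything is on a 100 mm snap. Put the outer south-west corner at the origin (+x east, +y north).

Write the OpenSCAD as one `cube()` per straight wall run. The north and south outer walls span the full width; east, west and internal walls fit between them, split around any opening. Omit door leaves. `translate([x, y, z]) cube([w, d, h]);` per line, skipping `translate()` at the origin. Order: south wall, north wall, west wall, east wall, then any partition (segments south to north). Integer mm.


cube([7000, 100, 2400]);
translate([0, 4400, 0]) cube([7000, 100, 2400]);
translate([0, 100, 0]) cube([100, 4300, 2400]);
translate([6900, 100, 0]) cube([100, 4300, 2400]);
translate([3000, 100, 0]) cube([100, 1500, 2400]);
translate([3000, 2600, 0]) cube([100, 1800, 2400]);


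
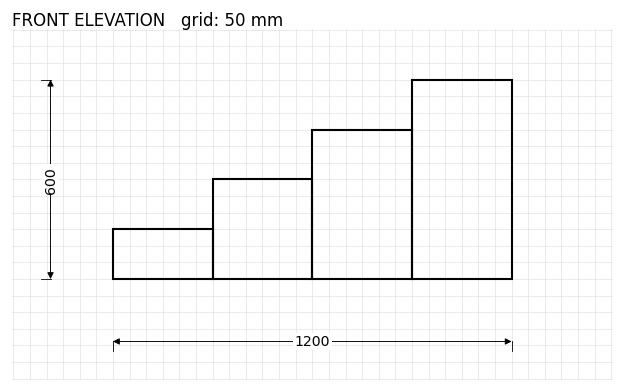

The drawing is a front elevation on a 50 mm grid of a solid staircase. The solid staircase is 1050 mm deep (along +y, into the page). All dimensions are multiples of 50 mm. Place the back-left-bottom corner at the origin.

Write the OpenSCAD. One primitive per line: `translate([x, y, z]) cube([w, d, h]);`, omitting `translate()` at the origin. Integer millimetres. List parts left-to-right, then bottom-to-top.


cube([300, 1050, 150]);
translate([300, 0, 0]) cube([300, 1050, 300]);
translate([600, 0, 0]) cube([300, 1050, 450]);
translate([900, 0, 0]) cube([300, 1050, 600]);


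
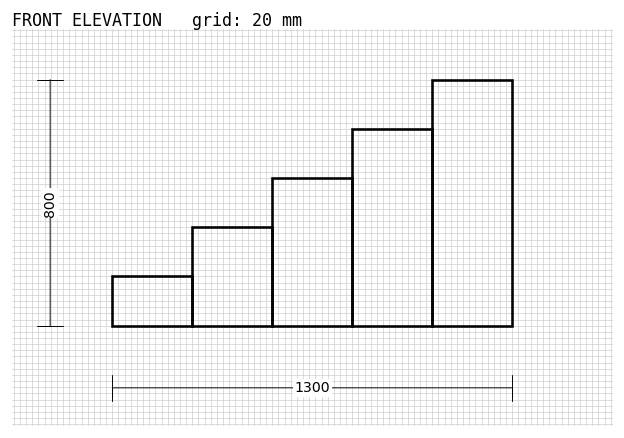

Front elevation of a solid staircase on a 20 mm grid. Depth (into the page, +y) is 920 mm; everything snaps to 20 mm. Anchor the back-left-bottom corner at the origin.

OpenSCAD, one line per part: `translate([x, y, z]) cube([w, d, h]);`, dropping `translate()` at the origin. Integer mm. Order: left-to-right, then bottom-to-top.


cube([260, 920, 160]);
translate([260, 0, 0]) cube([260, 920, 320]);
translate([520, 0, 0]) cube([260, 920, 480]);
translate([780, 0, 0]) cube([260, 920, 640]);
translate([1040, 0, 0]) cube([260, 920, 800]);
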